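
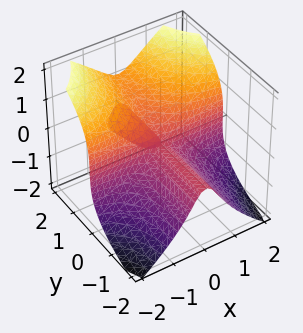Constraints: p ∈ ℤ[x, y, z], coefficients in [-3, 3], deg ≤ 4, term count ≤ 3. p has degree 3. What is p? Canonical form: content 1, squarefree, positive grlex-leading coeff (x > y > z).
3*x^2*y - 2*z^3 + y*z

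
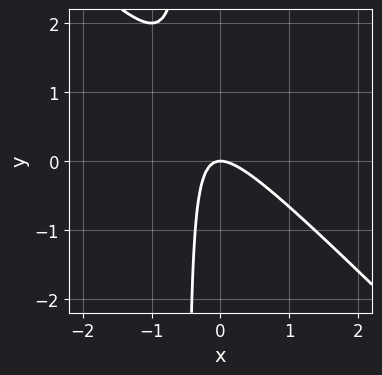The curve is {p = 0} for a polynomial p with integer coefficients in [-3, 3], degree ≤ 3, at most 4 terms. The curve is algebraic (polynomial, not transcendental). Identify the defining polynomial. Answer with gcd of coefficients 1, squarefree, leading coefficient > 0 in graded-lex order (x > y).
2*x^2 + 2*x*y + y

(a) Degree: the shape is more complex than any degree-1 curve, so deg p = 2.
(b) Observable constraints: it meets the y-axis at y = 0 (among the integer gridlines); it meets the x-axis at x = 0 (among the integer gridlines).
(c) The integer polynomial consistent with all of this is the stated p.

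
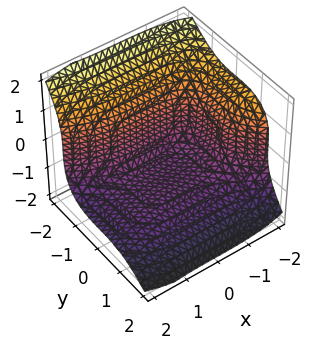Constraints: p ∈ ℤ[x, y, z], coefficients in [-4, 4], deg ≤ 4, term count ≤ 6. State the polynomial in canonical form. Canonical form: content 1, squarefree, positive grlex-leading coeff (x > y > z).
x^3 + 3*y^3 + 3*z^3 + 3

First, degree: the shape is more complex than any degree-2 surface, so deg p = 3.
Next, reading off the gridlines: it meets the y-axis at y = -1 (among the integer gridlines); it crosses the z-axis at the gridline z = -1.
Finally, solving for integer coefficients yields p as stated.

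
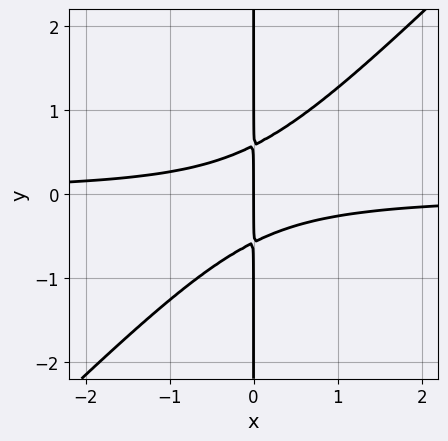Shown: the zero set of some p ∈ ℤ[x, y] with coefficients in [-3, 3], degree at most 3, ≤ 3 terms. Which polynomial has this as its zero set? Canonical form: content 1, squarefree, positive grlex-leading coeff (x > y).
3*x^2*y - 3*x*y^2 + x

The degree is 3 — the shape is more complex than any degree-2 curve.
Observable constraints: it meets the x-axis at x = 0 (among the integer gridlines); every point of the y-axis in the box is on the curve.
These observations pin down the coefficients.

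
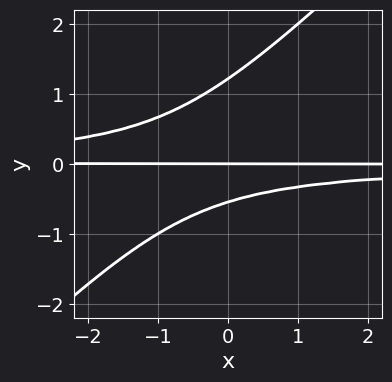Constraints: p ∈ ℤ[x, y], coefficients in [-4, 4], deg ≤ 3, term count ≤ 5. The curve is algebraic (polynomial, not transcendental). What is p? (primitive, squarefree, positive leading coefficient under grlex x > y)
3*x*y^2 - 3*y^3 + 2*y^2 + 2*y

(a) The degree is 3 — a generic line meets the curve in up to 3 points.
(b) Checking where it meets the axes: the visible x-axis segment lies entirely on the curve; it meets the y-axis at y = 0 (among the integer gridlines).
(c) Matching integer coefficients to the picture gives p.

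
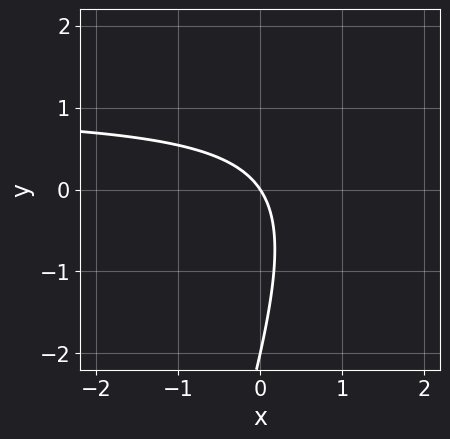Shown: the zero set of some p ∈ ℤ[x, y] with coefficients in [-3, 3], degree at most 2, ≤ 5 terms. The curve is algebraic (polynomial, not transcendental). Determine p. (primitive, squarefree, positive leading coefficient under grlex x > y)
1. deg p = 2. A generic line meets the curve in up to 2 points.
2. Observable constraints: the y-axis gridline crossings are at y ∈ {-2, 0}; it crosses the x-axis at the gridline x = 0.
3. Matching integer coefficients to the picture gives p.

3*x*y - y^2 - 3*x - 2*y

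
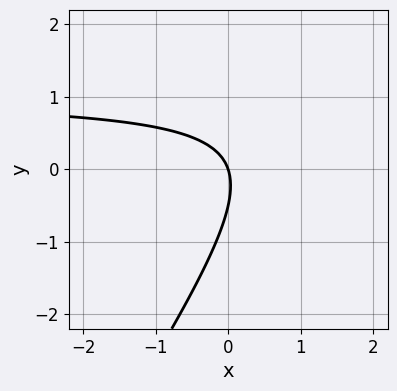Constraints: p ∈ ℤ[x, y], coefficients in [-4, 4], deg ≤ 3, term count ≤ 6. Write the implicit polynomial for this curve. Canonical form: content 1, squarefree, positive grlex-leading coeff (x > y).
(a) deg p = 2. A generic line meets the curve in up to 2 points.
(b) Reading off the gridlines: one y-axis crossing is at y = 0; it meets the x-axis at x = 0 (among the integer gridlines).
(c) Assembling these constraints gives the stated polynomial.

3*x*y - 2*y^2 - 3*x - y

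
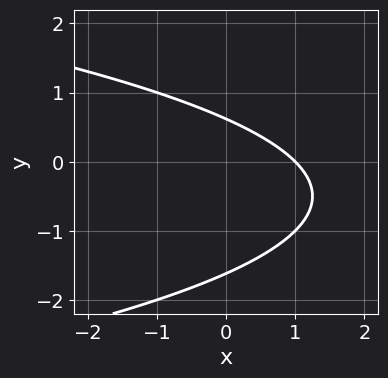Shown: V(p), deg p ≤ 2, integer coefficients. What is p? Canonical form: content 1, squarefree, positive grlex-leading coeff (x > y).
1. Degree: the shape is more complex than any degree-1 curve, so deg p = 2.
2. Reading off the gridlines: it meets the x-axis at x = 1 (among the integer gridlines).
3. Solving for integer coefficients yields p as stated.

y^2 + x + y - 1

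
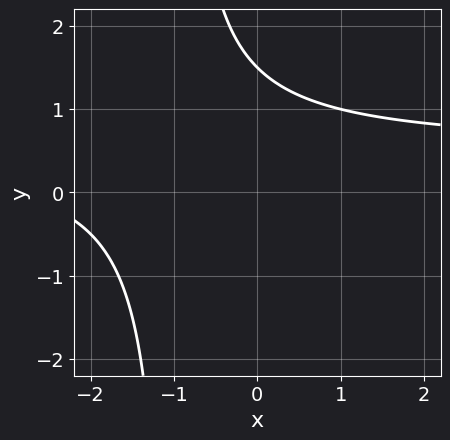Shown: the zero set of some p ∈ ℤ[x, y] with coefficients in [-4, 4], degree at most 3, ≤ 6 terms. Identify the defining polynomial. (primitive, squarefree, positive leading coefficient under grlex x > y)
First, the degree is 2 — a generic line meets the curve in up to 2 points.
Then, checking where it meets the axes: it misses every integer gridline on the x-axis.
Finally, fitting integer coefficients to these (and the overall shape) gives p.

2*x*y - x + 2*y - 3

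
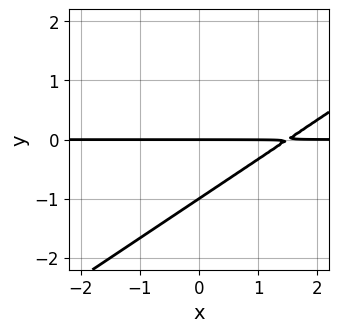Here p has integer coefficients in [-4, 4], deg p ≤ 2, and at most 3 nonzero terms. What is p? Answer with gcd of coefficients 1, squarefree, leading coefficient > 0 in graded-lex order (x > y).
2*x*y - 3*y^2 - 3*y

(a) The degree is 2 — a generic line meets the curve in up to 2 points.
(b) Against the integer gridlines: the visible x-axis segment lies entirely on the curve; the y-axis gridline crossings are at y ∈ {-1, 0}.
(c) Solving for integer coefficients yields p as stated.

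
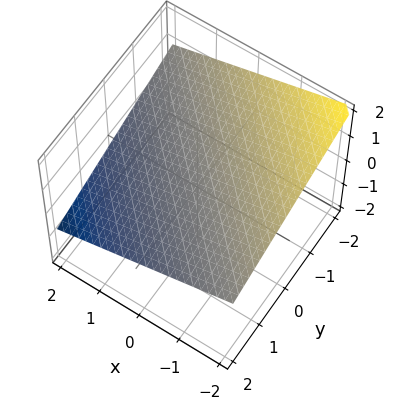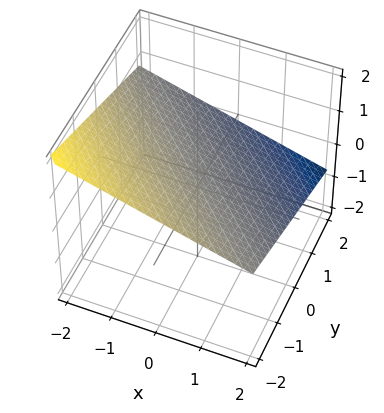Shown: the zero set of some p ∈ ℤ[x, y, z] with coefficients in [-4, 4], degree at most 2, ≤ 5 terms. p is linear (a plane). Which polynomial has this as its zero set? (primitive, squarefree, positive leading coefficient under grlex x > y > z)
x + y + 3*z - 2

(a) Degree: every cross-section is a straight line — this is a plane, so deg p = 1.
(b) From the visible intercepts: one x-axis crossing is at x = 2; it crosses the y-axis at the gridline y = 2.
(c) Solving for integer coefficients yields p as stated.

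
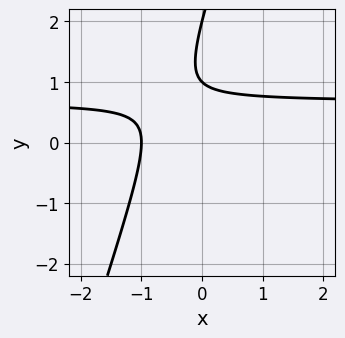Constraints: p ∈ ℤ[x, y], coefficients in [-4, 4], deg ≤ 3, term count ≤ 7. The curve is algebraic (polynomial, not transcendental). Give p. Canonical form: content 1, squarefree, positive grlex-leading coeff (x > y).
3*x*y - y^2 - 2*x + 3*y - 2

deg p = 2. The shape is more complex than any degree-1 curve.
From the visible intercepts: it meets the x-axis at x = -1 (among the integer gridlines); the y-axis gridline crossings are at y ∈ {1, 2}.
Fitting integer coefficients to these (and the overall shape) gives p.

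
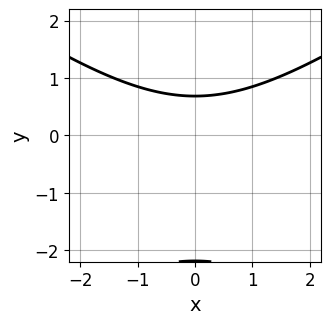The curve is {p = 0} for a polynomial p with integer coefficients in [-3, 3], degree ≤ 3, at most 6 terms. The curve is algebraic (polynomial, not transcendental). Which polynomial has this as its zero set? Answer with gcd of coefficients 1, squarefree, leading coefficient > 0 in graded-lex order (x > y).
x^2 - 2*y^2 - 3*y + 3

1. The degree is 2 — a generic line meets the curve in up to 2 points.
2. Symmetries: it's symmetric under x → −x, forcing even powers of x.
3. From the visible intercepts: the curve avoids every integer x-axis point in the box.
4. The integer polynomial consistent with all of this is the stated p.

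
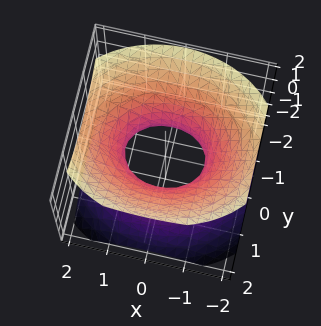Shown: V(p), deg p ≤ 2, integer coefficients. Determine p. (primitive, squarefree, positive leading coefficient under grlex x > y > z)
deg p = 2.
Symmetries: the z ↦ −z reflection is a symmetry, so z appears only in even powers; mirror symmetry y ↦ −y ⇒ only even powers of y; mirror symmetry x ↦ −x ⇒ only even powers of x.
Against the integer gridlines: the x-axis gridline crossings are at x ∈ {-1, 1}; it misses every integer gridline on the z-axis.
Matching integer coefficients to the picture gives p.

2*x^2 + 3*y^2 - 3*z^2 - 2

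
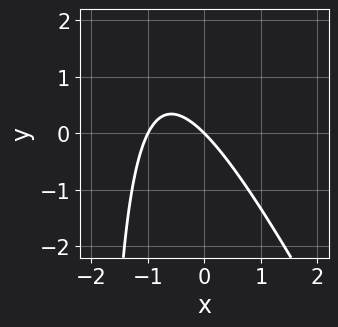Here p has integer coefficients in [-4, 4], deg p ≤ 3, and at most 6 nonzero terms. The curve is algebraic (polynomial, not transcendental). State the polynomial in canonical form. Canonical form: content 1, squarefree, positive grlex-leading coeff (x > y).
2*x^2 + x*y + 2*x + 2*y

First, the degree is 2 — no degree-1 curve has this shape.
Then, reading off the gridlines: among the integer gridlines, it crosses the x-axis at x ∈ {-1, 0}; it meets the y-axis at y = 0 (among the integer gridlines).
Finally, these observations pin down the coefficients.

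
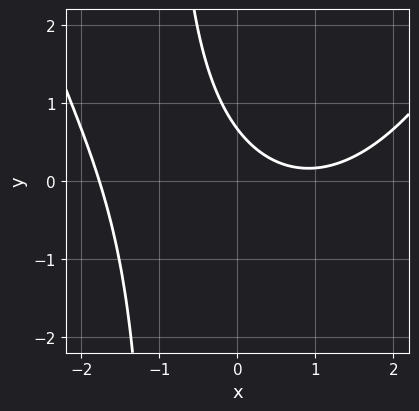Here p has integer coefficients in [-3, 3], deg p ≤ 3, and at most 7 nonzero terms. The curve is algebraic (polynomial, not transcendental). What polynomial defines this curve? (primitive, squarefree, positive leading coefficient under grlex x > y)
Degree: no degree-2 curve has this shape, so deg p = 3.
Matching integer coefficients to the picture gives p.

x^3 - 3*x*y - 2*x - 3*y + 2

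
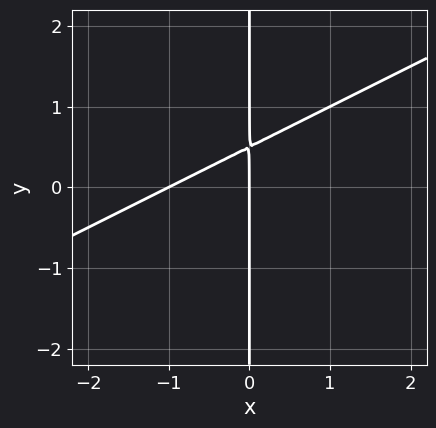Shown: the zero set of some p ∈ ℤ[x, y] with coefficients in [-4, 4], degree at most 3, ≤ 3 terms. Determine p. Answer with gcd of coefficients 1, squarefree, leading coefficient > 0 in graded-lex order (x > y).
First, the degree is 2 — no degree-1 curve has this shape.
Next, checking where it meets the axes: the x-axis gridline crossings are at x ∈ {-1, 0}; every point of the y-axis in the box is on the curve.
Finally, together with the visible shape, these determine p as stated.

x^2 - 2*x*y + x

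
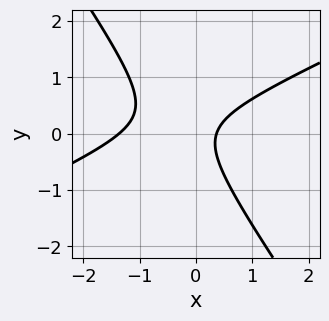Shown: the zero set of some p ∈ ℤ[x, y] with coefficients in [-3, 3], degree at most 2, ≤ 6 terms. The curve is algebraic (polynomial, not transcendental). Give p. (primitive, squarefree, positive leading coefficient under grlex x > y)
2*x^2 - 3*x*y - 3*y^2 + 2*x - 1

The degree is 2 — the shape is more complex than any degree-1 curve.
Checking where it meets the axes: it misses every integer gridline on the y-axis.
The integer polynomial consistent with all of this is the stated p.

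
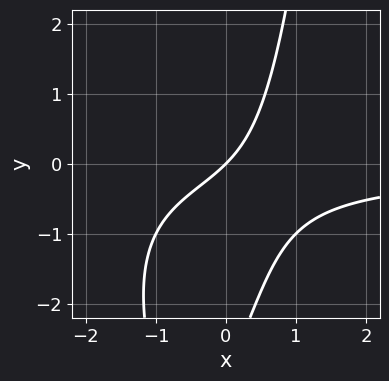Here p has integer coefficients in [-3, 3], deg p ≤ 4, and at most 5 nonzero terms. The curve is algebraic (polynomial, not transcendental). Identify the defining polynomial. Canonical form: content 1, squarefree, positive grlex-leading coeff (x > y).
First, deg p = 3. The shape is more complex than any degree-2 curve.
Then, reading off the gridlines: one y-axis crossing is at y = 0; it crosses the x-axis at the gridline x = 0.
Finally, putting this together gives p.

2*x^2*y + 3*x*y - y^2 + 3*x - 3*y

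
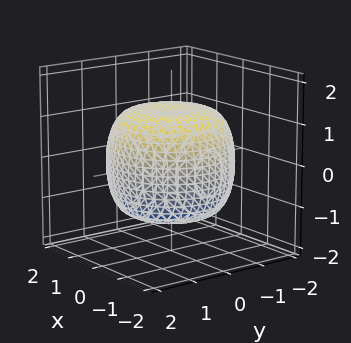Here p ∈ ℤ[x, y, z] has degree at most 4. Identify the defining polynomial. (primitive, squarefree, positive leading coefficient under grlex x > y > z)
(a) Degree: the shape is more complex than any degree-3 surface, so deg p = 4.
(b) Symmetries: rotational symmetry about the z-axis ⇒ p depends on x, y only through x² + y².
(c) From the axis intercepts and sections: a circular section at z = -1 has radius between 1 and 2.
(d) Matching integer coefficients to the picture gives p.

x^4 + 2*x^2*y^2 + y^4 - x^2 - y^2 + 2*z^2 - 3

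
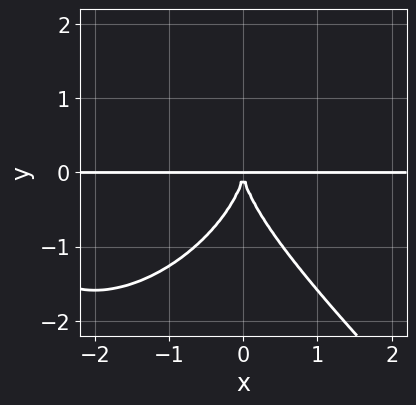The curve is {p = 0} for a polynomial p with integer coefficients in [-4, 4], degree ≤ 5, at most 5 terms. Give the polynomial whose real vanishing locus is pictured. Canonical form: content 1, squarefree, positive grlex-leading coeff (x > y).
x^3*y + y^4 + 3*x^2*y

deg p = 4. No degree-3 curve has this shape.
Against the integer gridlines: the visible x-axis segment lies entirely on the curve.
Assembling these constraints gives the stated polynomial.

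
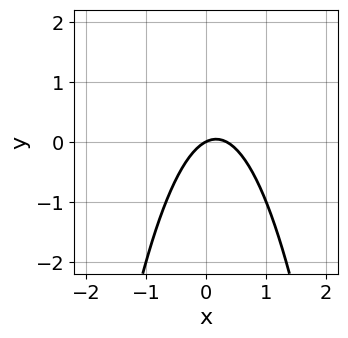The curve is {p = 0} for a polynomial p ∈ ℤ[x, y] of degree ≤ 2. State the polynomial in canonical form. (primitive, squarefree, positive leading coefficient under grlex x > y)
1. deg p = 2.
2. Against the integer gridlines: one x-axis crossing is at x = 0; it crosses the y-axis at the gridline y = 0.
3. Solving for integer coefficients yields p as stated.

3*x^2 - x + 2*y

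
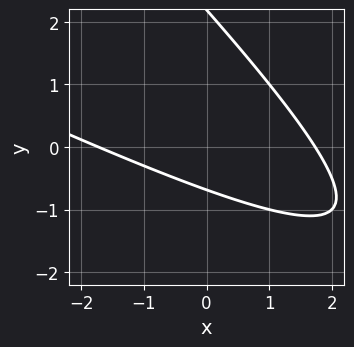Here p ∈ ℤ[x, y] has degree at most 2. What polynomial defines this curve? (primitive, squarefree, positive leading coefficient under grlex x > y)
deg p = 2. The shape is more complex than any degree-1 curve.
Solving for integer coefficients yields p as stated.

x^2 + 3*x*y + 2*y^2 - 3*y - 3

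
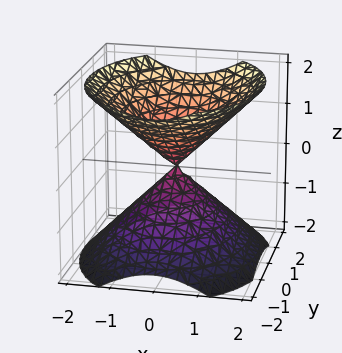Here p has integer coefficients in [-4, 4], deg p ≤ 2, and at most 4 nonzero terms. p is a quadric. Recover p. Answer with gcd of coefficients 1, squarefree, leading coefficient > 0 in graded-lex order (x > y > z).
3*x^2 + 2*y^2 - 3*z^2

First, I count 2 distinct pieces.
Next, degree: two nappes meeting at a single point; a quadric, so deg p = 2.
Then, symmetries: the z ↦ −z reflection is a symmetry, so z appears only in even powers; mirror symmetry y ↦ −y ⇒ only even powers of y; the x ↦ −x reflection is a symmetry, so x appears only in even powers.
Then, checking where it meets the axes: one y-axis crossing is at y = 0; one z-axis crossing is at z = 0.
Finally, the integer polynomial consistent with all of this is the stated p.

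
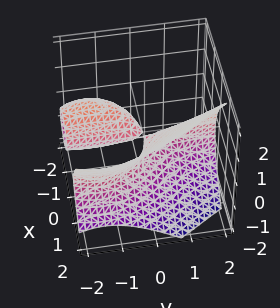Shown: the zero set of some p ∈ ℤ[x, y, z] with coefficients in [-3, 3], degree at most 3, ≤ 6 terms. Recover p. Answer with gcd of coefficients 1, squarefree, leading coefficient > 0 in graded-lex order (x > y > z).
x^3 + x*y^2 + 3*x*y - 3*z^2

1. The picture has 2 separate pieces. They look like related sheets of one shape, so recover p as a whole.
2. Degree: no degree-2 surface has this shape, so deg p = 3.
3. From the visible intercepts: the visible y-axis segment lies entirely on the surface; it crosses the z-axis at the gridline z = 0; it meets the x-axis at x = 0 (among the integer gridlines).
4. Together with the visible shape, these determine p as stated.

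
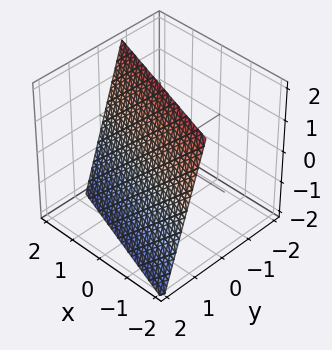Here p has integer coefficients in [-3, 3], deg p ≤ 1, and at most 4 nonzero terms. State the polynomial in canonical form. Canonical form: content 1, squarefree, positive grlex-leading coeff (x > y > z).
1. deg p = 1. The surface is flat (a plane).
2. From the axis intercepts and sections: it crosses the z-axis at the gridline z = 2; it meets the x-axis at x = 2 (among the integer gridlines).
3. Matching integer coefficients to the picture gives p.

x + 3*y + z - 2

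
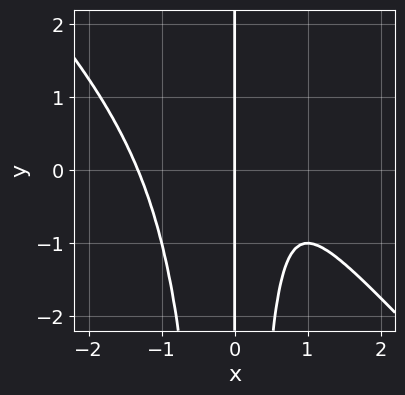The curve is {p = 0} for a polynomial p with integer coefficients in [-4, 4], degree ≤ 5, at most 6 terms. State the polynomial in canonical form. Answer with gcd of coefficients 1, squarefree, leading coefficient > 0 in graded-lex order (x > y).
x^4 + x^3*y - x^2 + x

1. The degree is 4 — the shape is more complex than any degree-3 curve.
2. Against the integer gridlines: the visible y-axis segment lies entirely on the curve; it meets the x-axis at x = 0 (among the integer gridlines).
3. Together with the visible shape, these determine p as stated.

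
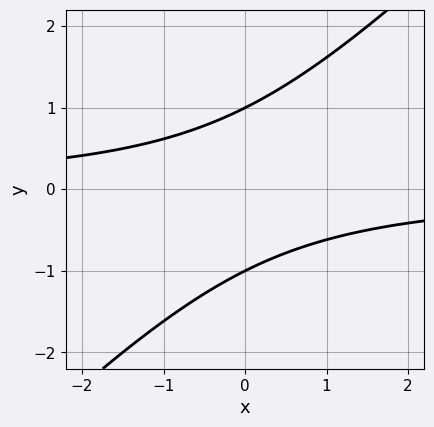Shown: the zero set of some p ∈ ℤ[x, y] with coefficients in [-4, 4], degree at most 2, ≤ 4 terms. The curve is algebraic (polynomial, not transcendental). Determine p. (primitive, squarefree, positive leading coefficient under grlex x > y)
Degree: the shape is more complex than any degree-1 curve, so deg p = 2.
From the visible intercepts: the curve avoids every integer x-axis point in the box; among the integer gridlines, it crosses the y-axis at y ∈ {-1, 1}.
The integer polynomial consistent with all of this is the stated p.

x*y - y^2 + 1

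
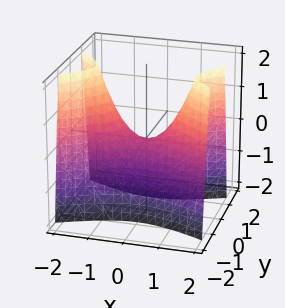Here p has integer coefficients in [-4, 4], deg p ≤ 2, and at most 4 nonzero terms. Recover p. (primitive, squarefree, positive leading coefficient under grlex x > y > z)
First, deg p = 2. A hyperbolic paraboloid; a quadric.
Next, symmetries: it's symmetric under x → −x, forcing even powers of x; the y ↦ −y reflection is a symmetry, so y appears only in even powers.
Next, from the visible intercepts: it crosses the x-axis at the gridline x = 0; it meets the z-axis at z = 0 (among the integer gridlines); it meets the y-axis at y = 0 (among the integer gridlines).
Finally, assembling these constraints gives the stated polynomial.

x^2 - 3*y^2 - z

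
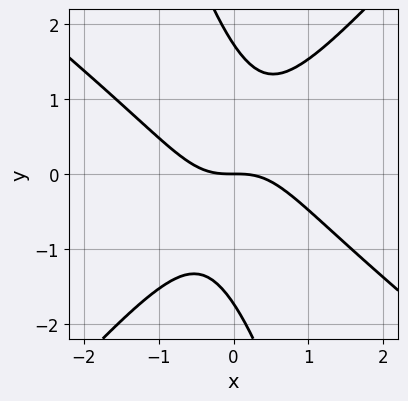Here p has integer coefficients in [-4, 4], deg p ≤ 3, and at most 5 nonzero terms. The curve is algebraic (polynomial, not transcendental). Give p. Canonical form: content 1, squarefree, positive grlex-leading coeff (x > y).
3*x^3 + 2*x^2*y - 3*x*y^2 - y^3 + 3*y

First, deg p = 3. The shape is more complex than any degree-2 curve.
Then, reading off the gridlines: one x-axis crossing is at x = 0; it meets the y-axis at y = 0 (among the integer gridlines).
Finally, these observations pin down the coefficients.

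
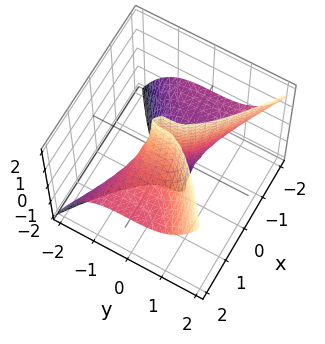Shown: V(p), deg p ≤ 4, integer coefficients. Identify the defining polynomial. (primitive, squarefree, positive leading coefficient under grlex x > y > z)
deg p = 3.
From the visible intercepts: it meets the x-axis at x = 0 (among the integer gridlines); the visible z-axis segment lies entirely on the surface.
Matching integer coefficients to the picture gives p.

3*x^2*z - 3*y^3 - 2*x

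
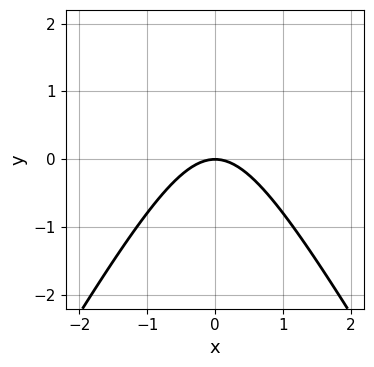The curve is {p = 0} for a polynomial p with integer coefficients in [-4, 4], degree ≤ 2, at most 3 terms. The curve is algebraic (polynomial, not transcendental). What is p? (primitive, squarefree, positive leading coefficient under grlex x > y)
First, deg p = 2.
Then, symmetries: mirror symmetry x ↦ −x ⇒ only even powers of x.
Then, checking where it meets the axes: it meets the x-axis at x = 0 (among the integer gridlines); one y-axis crossing is at y = 0.
Finally, fitting integer coefficients to these (and the overall shape) gives p.

3*x^2 - y^2 + 3*y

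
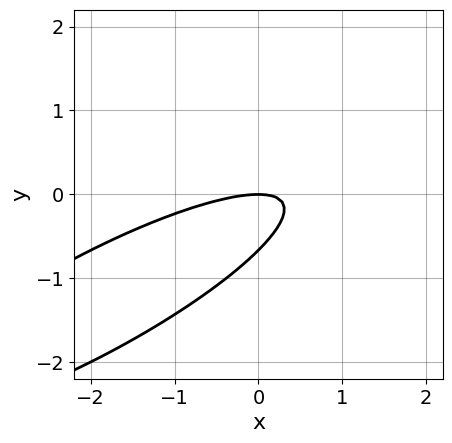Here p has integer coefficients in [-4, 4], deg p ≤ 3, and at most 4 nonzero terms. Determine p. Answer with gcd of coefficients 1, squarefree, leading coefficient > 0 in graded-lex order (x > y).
1. deg p = 2. The shape is more complex than any degree-1 curve.
2. Against the integer gridlines: it crosses the y-axis at the gridline y = 0; it meets the x-axis at x = 0 (among the integer gridlines).
3. Matching integer coefficients to the picture gives p.

x^2 - 3*x*y + 3*y^2 + 2*y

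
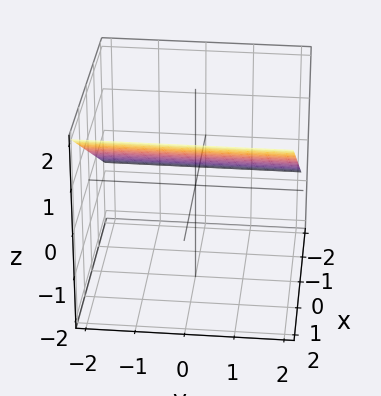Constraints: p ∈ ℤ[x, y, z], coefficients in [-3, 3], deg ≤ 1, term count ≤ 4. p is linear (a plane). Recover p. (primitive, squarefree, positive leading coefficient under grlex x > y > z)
(a) The degree is 1 — the surface is flat (a plane).
(b) From the axis intercepts and sections: it crosses the x-axis at the gridline x = -1; the surface avoids every integer y-axis point in the box.
(c) Together with the visible shape, these determine p as stated.

2*x - 3*z + 2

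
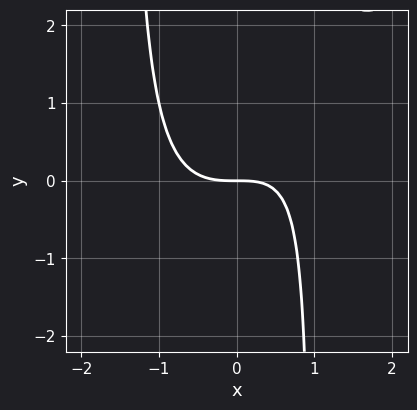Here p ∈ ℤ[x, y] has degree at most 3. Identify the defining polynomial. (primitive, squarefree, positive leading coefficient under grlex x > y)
2*x^3 - 2*x^2*y - x*y + 3*y

First, degree: a generic line meets the curve in up to 3 points, so deg p = 3.
Next, from the axis intercepts and sections: one x-axis crossing is at x = 0; it meets the y-axis at y = 0 (among the integer gridlines).
Finally, assembling these constraints gives the stated polynomial.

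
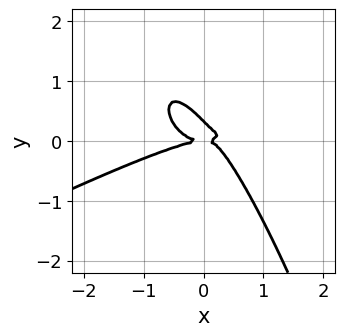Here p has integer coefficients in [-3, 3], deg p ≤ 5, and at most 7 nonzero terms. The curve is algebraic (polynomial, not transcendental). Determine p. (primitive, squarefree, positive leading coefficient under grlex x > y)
deg p = 4.
Against the integer gridlines: it crosses the x-axis at the gridline x = 0; it crosses the y-axis at the gridline y = 0.
Fitting integer coefficients to these (and the overall shape) gives p.

x^4 - 2*x^3*y + 3*x*y^2 + 3*y^3 - y^2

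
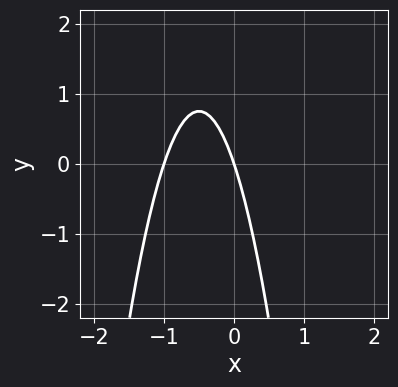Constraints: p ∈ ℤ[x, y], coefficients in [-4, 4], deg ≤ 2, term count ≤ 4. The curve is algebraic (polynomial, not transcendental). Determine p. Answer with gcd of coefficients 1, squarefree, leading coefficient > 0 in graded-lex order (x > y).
3*x^2 + 3*x + y

First, deg p = 2. The shape is more complex than any degree-1 curve.
Then, against the integer gridlines: among the integer gridlines, it crosses the x-axis at x ∈ {-1, 0}; it crosses the y-axis at the gridline y = 0.
Finally, together with the visible shape, these determine p as stated.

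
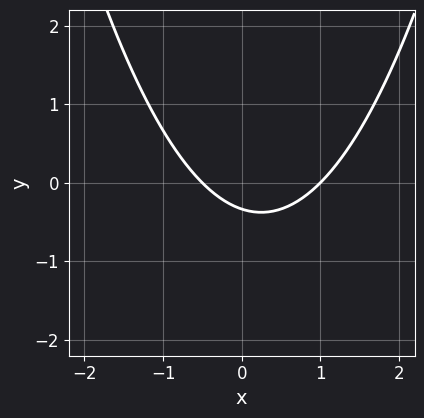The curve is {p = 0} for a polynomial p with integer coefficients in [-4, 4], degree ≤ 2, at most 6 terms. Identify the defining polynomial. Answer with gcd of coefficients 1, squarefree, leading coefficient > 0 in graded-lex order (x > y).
2*x^2 - x - 3*y - 1

deg p = 2. A generic line meets the curve in up to 2 points.
Checking where it meets the axes: it meets the x-axis at x = 1 (among the integer gridlines).
Fitting integer coefficients to these (and the overall shape) gives p.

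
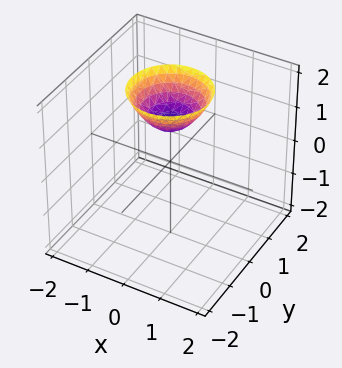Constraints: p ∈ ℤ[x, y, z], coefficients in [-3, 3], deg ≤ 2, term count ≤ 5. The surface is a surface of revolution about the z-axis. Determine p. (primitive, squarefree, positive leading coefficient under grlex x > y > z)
x^2 + y^2 - z + 1

First, deg p = 2. A generic line meets the surface in up to 2 points.
Next, by symmetry, the z-axis is an axis of rotation, so x and y enter only as x² + y².
Next, against the integer gridlines: the surface avoids every integer x-axis point in the box; it crosses the z-axis at the gridline z = 1.
Finally, putting this together gives p.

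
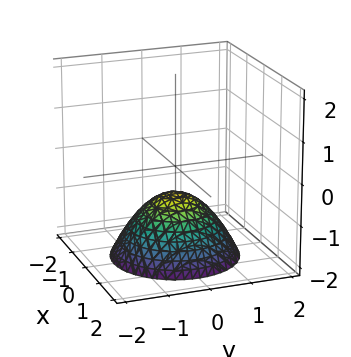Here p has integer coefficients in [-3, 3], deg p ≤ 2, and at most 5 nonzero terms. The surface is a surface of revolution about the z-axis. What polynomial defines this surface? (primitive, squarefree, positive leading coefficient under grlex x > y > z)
2*x^2 + 2*y^2 + 3*z + 2

(a) Degree: no degree-1 surface has this shape, so deg p = 2.
(b) By symmetry, the surface is invariant under rotation about z: p = q(x² + y², z).
(c) Reading off the gridlines: the surface avoids every integer y-axis point in the box; a circular section at z = -1 has radius between 0 and 1; no x-intercept at any integer in the box.
(d) Solving for integer coefficients yields p as stated.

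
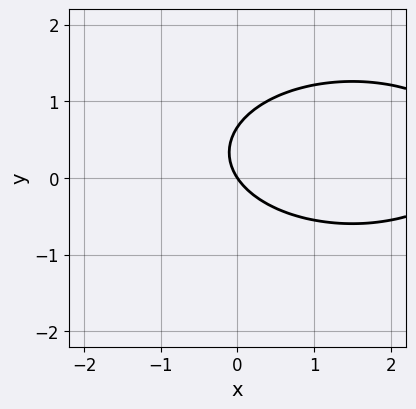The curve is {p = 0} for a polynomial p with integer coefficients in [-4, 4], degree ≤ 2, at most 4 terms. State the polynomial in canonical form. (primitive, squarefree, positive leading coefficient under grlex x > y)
x^2 + 3*y^2 - 3*x - 2*y

Degree: no degree-1 curve has this shape, so deg p = 2.
Checking where it meets the axes: it crosses the x-axis at the gridline x = 0; it meets the y-axis at y = 0 (among the integer gridlines).
Matching integer coefficients to the picture gives p.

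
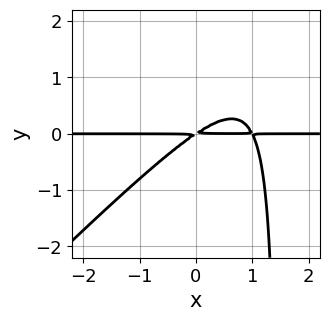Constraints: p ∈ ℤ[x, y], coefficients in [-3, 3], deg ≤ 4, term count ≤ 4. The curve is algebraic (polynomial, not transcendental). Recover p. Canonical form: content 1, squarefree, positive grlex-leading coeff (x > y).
2*x^2*y - 2*x*y^2 - 2*x*y + 3*y^2

(a) Degree: a generic line meets the curve in up to 3 points, so deg p = 3.
(b) From the axis intercepts and sections: every point of the x-axis in the box is on the curve.
(c) Matching integer coefficients to the picture gives p.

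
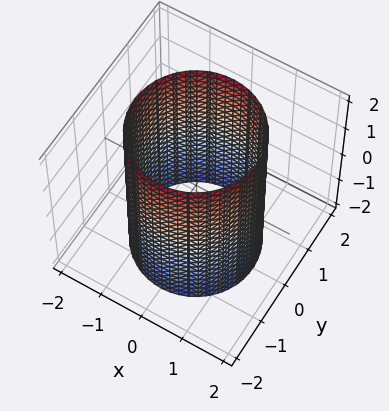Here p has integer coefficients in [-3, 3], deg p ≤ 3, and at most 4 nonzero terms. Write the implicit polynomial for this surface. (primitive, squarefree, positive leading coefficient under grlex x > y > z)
x^2 + y^2 - 2

1. deg p = 2. Constant cross-section along one axis; a quadric.
2. Symmetries: mirror symmetry z ↦ −z ⇒ only even powers of z; every cross-section ⟂ z is a circle, so x, y appear only via x² + y².
3. Against the integer gridlines: a circular section at z = 1 has radius between 1 and 2; no z-intercept at any integer in the box.
4. Fitting integer coefficients to these (and the overall shape) gives p.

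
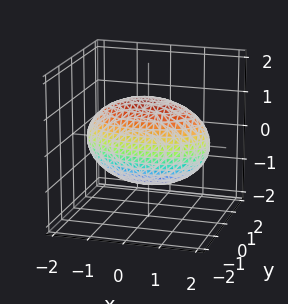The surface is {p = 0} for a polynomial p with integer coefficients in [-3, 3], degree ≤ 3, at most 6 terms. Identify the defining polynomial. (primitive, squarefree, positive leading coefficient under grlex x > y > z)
1. deg p = 2. A closed, bounded, convex surface; a quadric.
2. Symmetries: it's symmetric under x → −x, forcing even powers of x; it's symmetric under z → −z, forcing even powers of z; mirror symmetry y ↦ −y ⇒ only even powers of y.
3. Reading off the gridlines: among the integer gridlines, it crosses the y-axis at y ∈ {-1, 1}.
4. Solving for integer coefficients yields p as stated.

x^2 + 3*y^2 + 2*z^2 - 3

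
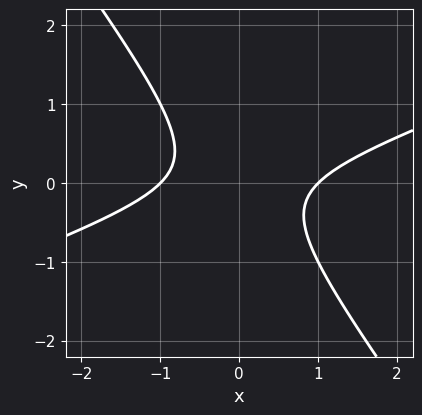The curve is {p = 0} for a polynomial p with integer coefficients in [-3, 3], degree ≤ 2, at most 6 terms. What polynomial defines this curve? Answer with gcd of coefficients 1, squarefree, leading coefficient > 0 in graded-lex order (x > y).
1. Degree: the shape is more complex than any degree-1 curve, so deg p = 2.
2. From the axis intercepts and sections: the x-axis gridline crossings are at x ∈ {-1, 1}; the curve avoids every integer y-axis point in the box.
3. Together with the visible shape, these determine p as stated.

x^2 - 2*x*y - 2*y^2 - 1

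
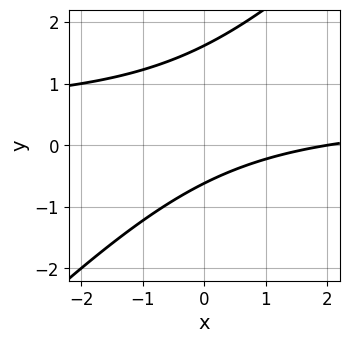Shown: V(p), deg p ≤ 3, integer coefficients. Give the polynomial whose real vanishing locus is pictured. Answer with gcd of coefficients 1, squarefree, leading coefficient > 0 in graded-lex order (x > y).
2*x*y - 2*y^2 - x + 2*y + 2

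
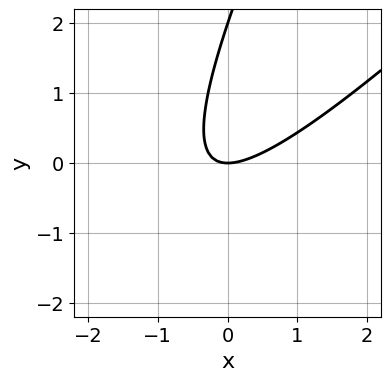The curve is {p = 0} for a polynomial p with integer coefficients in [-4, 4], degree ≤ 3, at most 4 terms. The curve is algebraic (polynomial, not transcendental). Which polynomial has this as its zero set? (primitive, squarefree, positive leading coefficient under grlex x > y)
Degree: the shape is more complex than any degree-1 curve, so deg p = 2.
Reading off the gridlines: it crosses the x-axis at the gridline x = 0; among the integer gridlines, it crosses the y-axis at y ∈ {0, 2}.
Putting this together gives p.

2*x^2 - 3*x*y + y^2 - 2*y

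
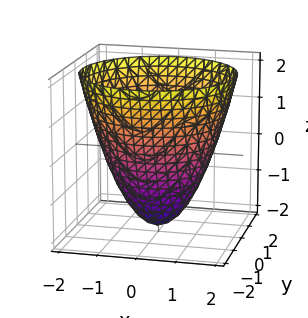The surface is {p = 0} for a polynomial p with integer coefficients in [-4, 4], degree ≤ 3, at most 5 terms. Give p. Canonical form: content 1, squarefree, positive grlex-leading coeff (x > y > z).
First, the degree is 2 — a generic line meets the surface in up to 2 points.
Then, symmetries: rotational symmetry about the z-axis ⇒ p depends on x, y only through x² + y².
Then, checking where it meets the axes: it meets the z-axis at z = -2 (among the integer gridlines); a circular section at z = 1 has radius between 1 and 2.
Finally, fitting integer coefficients to these (and the overall shape) gives p.

x^2 + y^2 - z - 2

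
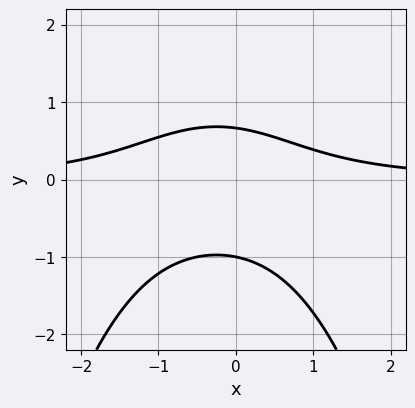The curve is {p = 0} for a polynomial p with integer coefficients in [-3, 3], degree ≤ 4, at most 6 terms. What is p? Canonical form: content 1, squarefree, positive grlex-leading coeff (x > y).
First, deg p = 3.
Then, checking where it meets the axes: one y-axis crossing is at y = -1; the curve avoids every integer x-axis point in the box.
Finally, the integer polynomial consistent with all of this is the stated p.

2*x^2*y + x*y + 3*y^2 + y - 2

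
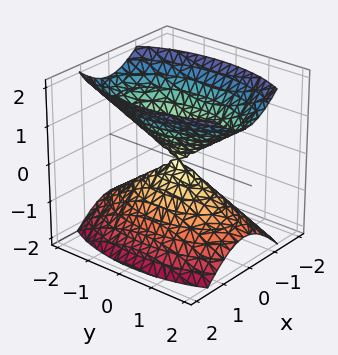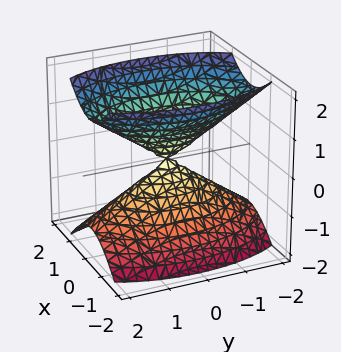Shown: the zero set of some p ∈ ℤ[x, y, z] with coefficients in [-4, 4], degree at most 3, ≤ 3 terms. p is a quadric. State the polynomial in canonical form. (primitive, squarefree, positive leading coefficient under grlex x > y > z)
3*x^2 + y^2 - 2*z^2

I count 2 distinct pieces. They look like related sheets of one shape, so recover p as a whole.
deg p = 2. Two nappes meeting at a single point; a quadric.
Symmetries: mirror symmetry z ↦ −z ⇒ only even powers of z; the x ↦ −x reflection is a symmetry, so x appears only in even powers; it's symmetric under y → −y, forcing even powers of y.
Reading off the gridlines: it crosses the x-axis at the gridline x = 0; one z-axis crossing is at z = 0; it crosses the y-axis at the gridline y = 0.
Matching integer coefficients to the picture gives p.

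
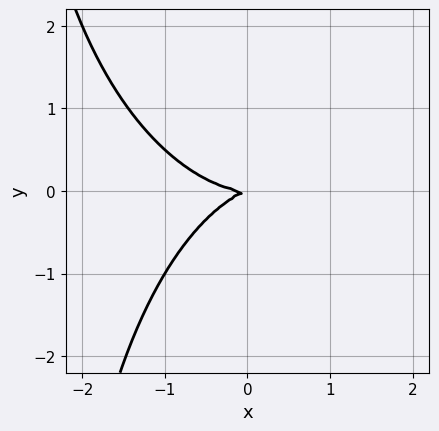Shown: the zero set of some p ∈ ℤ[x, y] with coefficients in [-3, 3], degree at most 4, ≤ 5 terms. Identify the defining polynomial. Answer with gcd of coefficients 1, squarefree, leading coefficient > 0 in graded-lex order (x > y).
1. The degree is 3 — a generic line meets the curve in up to 3 points.
2. From the axis intercepts and sections: one y-axis crossing is at y = 0; it meets the x-axis at x = 0 (among the integer gridlines).
3. Matching integer coefficients to the picture gives p.

x^3 + x*y^2 - x*y + 3*y^2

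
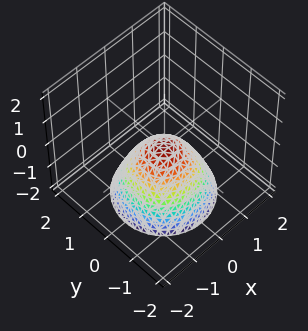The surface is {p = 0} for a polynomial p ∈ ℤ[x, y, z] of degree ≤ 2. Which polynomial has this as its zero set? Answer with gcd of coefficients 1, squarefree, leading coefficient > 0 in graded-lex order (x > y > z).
x^2 + y^2 + z

1. deg p = 2. A paraboloid; a quadric.
2. Symmetries: rotational symmetry about the z-axis ⇒ p depends on x, y only through x² + y².
3. Against the integer gridlines: one y-axis crossing is at y = 0; a circular section at z = -1 has radius exactly 1; it meets the x-axis at x = 0 (among the integer gridlines); it crosses the z-axis at the gridline z = 0.
4. Together with the visible shape, these determine p as stated.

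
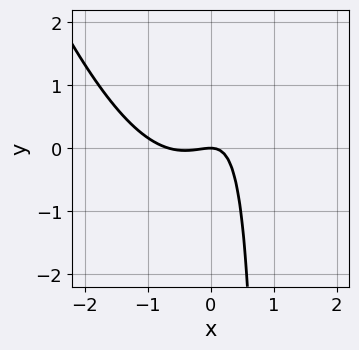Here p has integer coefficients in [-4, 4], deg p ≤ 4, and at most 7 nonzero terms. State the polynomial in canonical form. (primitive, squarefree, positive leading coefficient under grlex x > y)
3*x^3 + x^2*y + 2*x^2 - 3*x*y + 2*y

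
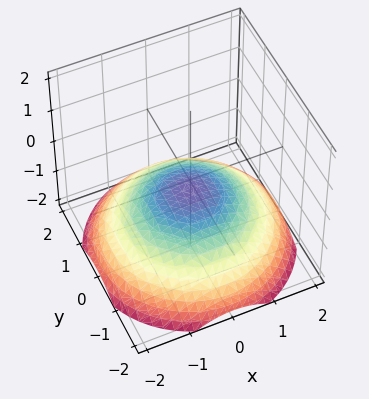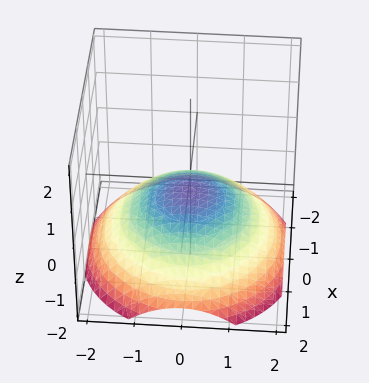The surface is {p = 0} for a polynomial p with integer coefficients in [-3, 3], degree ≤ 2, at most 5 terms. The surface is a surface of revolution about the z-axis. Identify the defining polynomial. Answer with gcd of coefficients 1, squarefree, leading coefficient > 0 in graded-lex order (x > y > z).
(a) Degree: a generic line meets the surface in up to 2 points, so deg p = 2.
(b) Symmetries: rotational symmetry about the z-axis ⇒ p depends on x, y only through x² + y².
(c) From the axis intercepts and sections: a circular section at z = -1 has radius between 1 and 2; no y-intercept at any integer in the box; the surface avoids every integer x-axis point in the box.
(d) Fitting integer coefficients to these (and the overall shape) gives p.

x^2 + y^2 + 3*z + 1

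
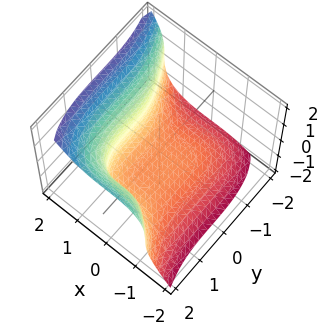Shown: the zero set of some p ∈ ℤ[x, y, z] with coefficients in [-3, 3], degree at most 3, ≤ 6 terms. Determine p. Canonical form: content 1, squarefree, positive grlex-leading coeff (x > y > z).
3*x^3 + y^3 - 2*z^3 - 3

(a) deg p = 3.
(b) Checking where it meets the axes: it meets the x-axis at x = 1 (among the integer gridlines).
(c) Matching integer coefficients to the picture gives p.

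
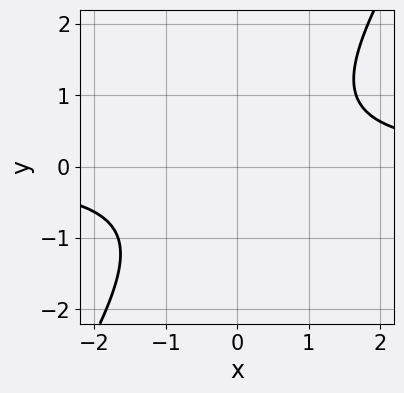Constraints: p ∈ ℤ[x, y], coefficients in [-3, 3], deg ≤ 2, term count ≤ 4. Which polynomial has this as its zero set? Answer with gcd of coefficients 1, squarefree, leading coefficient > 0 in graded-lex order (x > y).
3*x*y - 2*y^2 - 3

(a) The degree is 2 — the shape is more complex than any degree-1 curve.
(b) Reading off the gridlines: it misses every integer gridline on the y-axis; it misses every integer gridline on the x-axis.
(c) Solving for integer coefficients yields p as stated.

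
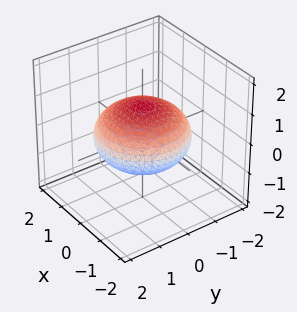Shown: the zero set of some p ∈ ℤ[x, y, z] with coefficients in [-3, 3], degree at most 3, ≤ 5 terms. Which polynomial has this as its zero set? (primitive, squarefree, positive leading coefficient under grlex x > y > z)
x^2 + y^2 + 2*z^2 - 2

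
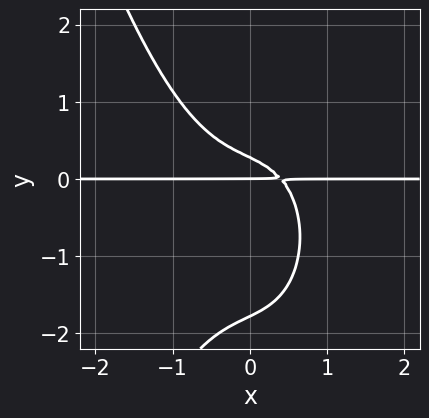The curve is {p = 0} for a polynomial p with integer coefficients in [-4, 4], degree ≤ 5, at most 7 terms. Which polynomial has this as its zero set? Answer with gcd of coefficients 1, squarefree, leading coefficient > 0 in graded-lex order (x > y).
3*x^3*y + 2*y^3 + 2*x*y + 3*y^2 - y

(a) deg p = 4. The shape is more complex than any degree-3 curve.
(b) Checking where it meets the axes: the visible x-axis segment lies entirely on the curve; one y-axis crossing is at y = 0.
(c) These observations pin down the coefficients.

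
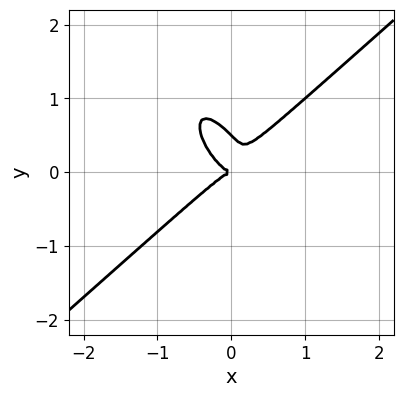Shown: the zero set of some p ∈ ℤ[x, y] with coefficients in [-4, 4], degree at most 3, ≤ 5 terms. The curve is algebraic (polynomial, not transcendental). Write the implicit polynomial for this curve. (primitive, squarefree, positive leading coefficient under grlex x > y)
The degree is 3 — the shape is more complex than any degree-2 curve.
Observable constraints: one y-axis crossing is at y = 0; one x-axis crossing is at x = 0.
Assembling these constraints gives the stated polynomial.

3*x^3 - 2*x*y^2 - 2*y^3 + y^2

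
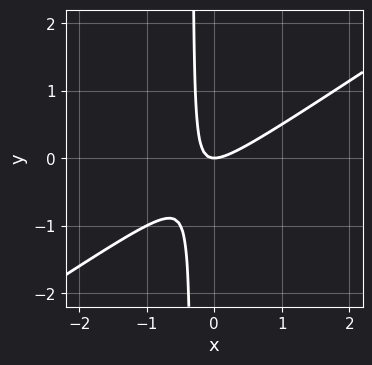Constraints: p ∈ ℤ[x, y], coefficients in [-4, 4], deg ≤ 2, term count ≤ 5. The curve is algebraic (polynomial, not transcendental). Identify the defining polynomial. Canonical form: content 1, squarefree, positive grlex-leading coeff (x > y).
1. Degree: a generic line meets the curve in up to 2 points, so deg p = 2.
2. Reading off the gridlines: it crosses the y-axis at the gridline y = 0; one x-axis crossing is at x = 0.
3. Together with the visible shape, these determine p as stated.

2*x^2 - 3*x*y - y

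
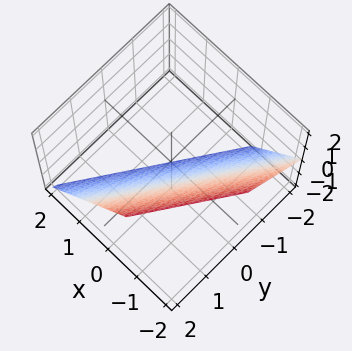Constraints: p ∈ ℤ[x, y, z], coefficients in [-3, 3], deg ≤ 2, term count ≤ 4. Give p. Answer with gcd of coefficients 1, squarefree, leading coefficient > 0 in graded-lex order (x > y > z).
3*x - 2*y + 2*z + 2

1. Degree: every cross-section is a straight line — this is a plane, so deg p = 1.
2. From the axis intercepts and sections: it meets the y-axis at y = 1 (among the integer gridlines); one z-axis crossing is at z = -1.
3. Solving for integer coefficients yields p as stated.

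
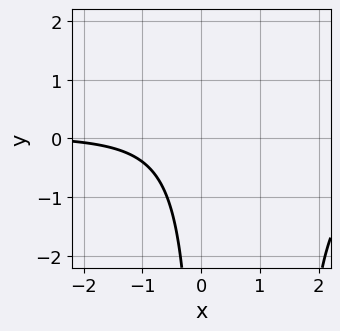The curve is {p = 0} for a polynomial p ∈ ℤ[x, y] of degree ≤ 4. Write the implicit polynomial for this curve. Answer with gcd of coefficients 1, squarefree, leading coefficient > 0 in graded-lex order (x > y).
2*x^2*y - 3*x*y + x + 3

First, deg p = 3. The shape is more complex than any degree-2 curve.
Next, from the visible intercepts: it misses every integer gridline on the x-axis; the curve avoids every integer y-axis point in the box.
Finally, these observations pin down the coefficients.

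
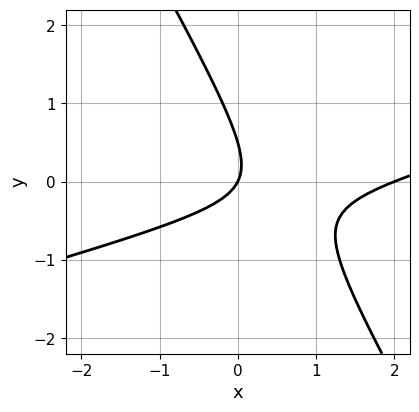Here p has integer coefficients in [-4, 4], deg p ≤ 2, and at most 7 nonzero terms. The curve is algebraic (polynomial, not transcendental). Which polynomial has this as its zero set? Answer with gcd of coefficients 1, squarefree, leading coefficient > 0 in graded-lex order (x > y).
x^2 - 3*x*y - 2*y^2 - 2*x + y

1. Degree: the shape is more complex than any degree-1 curve, so deg p = 2.
2. From the visible intercepts: it meets the y-axis at y = 0 (among the integer gridlines); the x-axis gridline crossings are at x ∈ {0, 2}.
3. Assembling these constraints gives the stated polynomial.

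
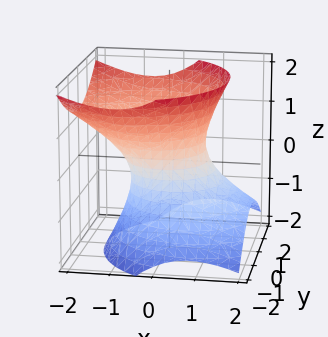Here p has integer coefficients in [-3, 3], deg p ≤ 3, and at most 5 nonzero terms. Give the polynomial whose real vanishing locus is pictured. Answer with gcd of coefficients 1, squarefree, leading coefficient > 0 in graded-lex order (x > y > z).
(a) deg p = 2. A generic line meets the surface in up to 2 points.
(b) Observable constraints: among the integer gridlines, it crosses the x-axis at x ∈ {-1, 1}; among the integer gridlines, it crosses the y-axis at y ∈ {-1, 1}; the surface avoids every integer z-axis point in the box.
(c) The integer polynomial consistent with all of this is the stated p.

x^2 + x*z + y^2 - z^2 - 1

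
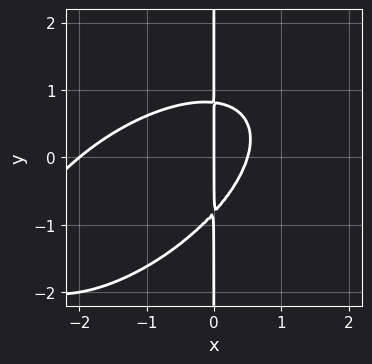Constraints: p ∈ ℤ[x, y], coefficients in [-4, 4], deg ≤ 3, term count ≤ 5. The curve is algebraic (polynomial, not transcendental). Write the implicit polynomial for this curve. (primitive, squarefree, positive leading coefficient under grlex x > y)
First, deg p = 3.
Next, observable constraints: among the integer gridlines, it crosses the x-axis at x ∈ {-2, 0}; the visible y-axis segment lies entirely on the curve.
Finally, putting this together gives p.

2*x^3 - 3*x^2*y + 3*x*y^2 + 3*x^2 - 2*x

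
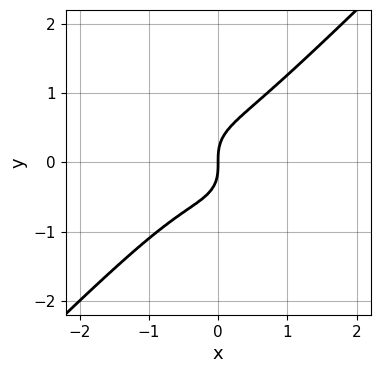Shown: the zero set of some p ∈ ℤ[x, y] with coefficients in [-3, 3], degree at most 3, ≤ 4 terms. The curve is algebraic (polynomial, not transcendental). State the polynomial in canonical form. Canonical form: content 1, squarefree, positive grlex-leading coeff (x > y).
3*x^3 - 3*y^3 + x^2 + 2*x

First, deg p = 3.
Then, observable constraints: it meets the y-axis at y = 0 (among the integer gridlines); one x-axis crossing is at x = 0.
Finally, solving for integer coefficients yields p as stated.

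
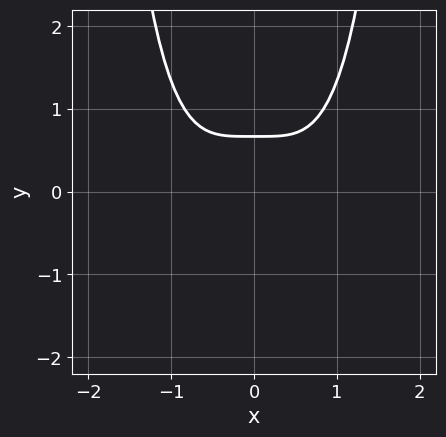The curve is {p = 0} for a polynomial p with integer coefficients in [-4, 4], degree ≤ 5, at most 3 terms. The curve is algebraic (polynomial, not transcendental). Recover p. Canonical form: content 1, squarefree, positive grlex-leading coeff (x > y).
The degree is 4 — a generic line meets the curve in up to 4 points.
Symmetries: mirror symmetry x ↦ −x ⇒ only even powers of x.
Observable constraints: it misses every integer gridline on the x-axis.
Assembling these constraints gives the stated polynomial.

2*x^4 - 3*y + 2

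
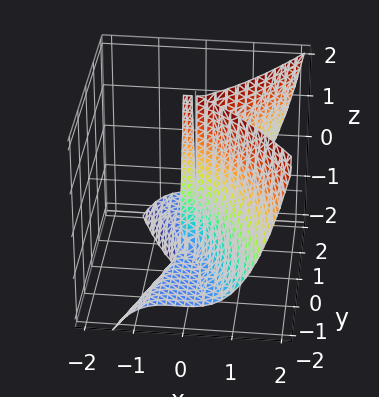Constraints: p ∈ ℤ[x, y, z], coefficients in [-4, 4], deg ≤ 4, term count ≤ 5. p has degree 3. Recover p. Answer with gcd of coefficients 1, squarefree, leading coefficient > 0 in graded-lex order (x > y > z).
1. The degree is 3 — no degree-2 surface has this shape.
2. Checking where it meets the axes: it crosses the y-axis at the gridline y = 0; every point of the z-axis in the box is on the surface; it crosses the x-axis at the gridline x = 0.
3. Solving for integer coefficients yields p as stated.

3*x^3 - 2*y^2*z + x^2 - 3*y^2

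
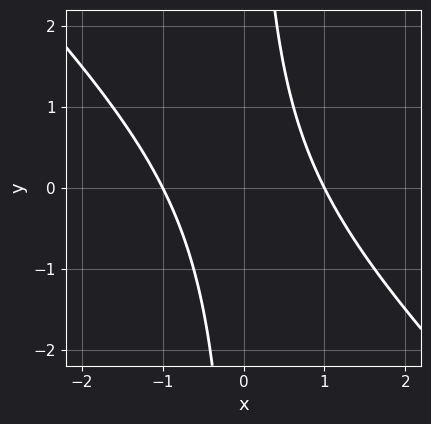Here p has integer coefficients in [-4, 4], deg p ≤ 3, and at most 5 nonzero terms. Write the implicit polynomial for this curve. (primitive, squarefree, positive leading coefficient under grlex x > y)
(a) Degree: a generic line meets the curve in up to 2 points, so deg p = 2.
(b) Reading off the gridlines: among the integer gridlines, it crosses the x-axis at x ∈ {-1, 1}; the curve avoids every integer y-axis point in the box.
(c) Assembling these constraints gives the stated polynomial.

x^2 + x*y - 1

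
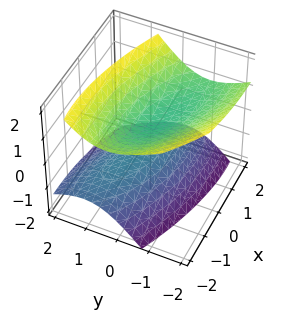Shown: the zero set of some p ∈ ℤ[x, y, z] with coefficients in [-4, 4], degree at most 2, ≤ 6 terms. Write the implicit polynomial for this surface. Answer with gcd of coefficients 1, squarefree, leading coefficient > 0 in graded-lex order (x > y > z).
x^2 + 2*x*y + 3*y^2 + 2*y*z - 3*z^2 + 1

(a) The picture has 2 separate pieces.
(b) The degree is 2 — a generic line meets the surface in up to 2 points.
(c) Checking where it meets the axes: the surface avoids every integer y-axis point in the box; no x-intercept at any integer in the box.
(d) Together with the visible shape, these determine p as stated.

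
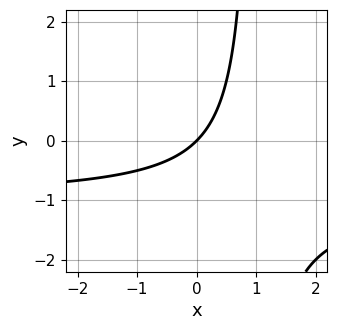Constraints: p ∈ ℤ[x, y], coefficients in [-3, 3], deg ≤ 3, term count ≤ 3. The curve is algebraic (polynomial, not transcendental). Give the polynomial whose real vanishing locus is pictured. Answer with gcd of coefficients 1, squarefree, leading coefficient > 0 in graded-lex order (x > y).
x*y + x - y

(a) deg p = 2. A generic line meets the curve in up to 2 points.
(b) Checking where it meets the axes: one x-axis crossing is at x = 0; it meets the y-axis at y = 0 (among the integer gridlines).
(c) Together with the visible shape, these determine p as stated.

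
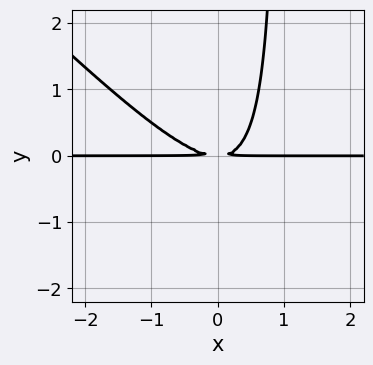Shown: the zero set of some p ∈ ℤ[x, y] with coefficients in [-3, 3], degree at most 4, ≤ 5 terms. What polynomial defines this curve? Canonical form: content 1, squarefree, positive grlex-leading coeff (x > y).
The degree is 3 — no degree-2 curve has this shape.
Observable constraints: every point of the x-axis in the box is on the curve.
Fitting integer coefficients to these (and the overall shape) gives p.

x^2*y + x*y^2 - y^2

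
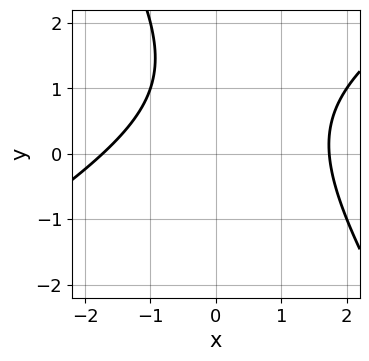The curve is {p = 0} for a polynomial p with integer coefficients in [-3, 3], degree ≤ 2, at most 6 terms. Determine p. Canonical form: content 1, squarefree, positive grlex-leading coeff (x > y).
x^2 - x*y - y^2 + 2*y - 3

The degree is 2 — no degree-1 curve has this shape.
Checking where it meets the axes: no y-intercept at any integer in the box.
Together with the visible shape, these determine p as stated.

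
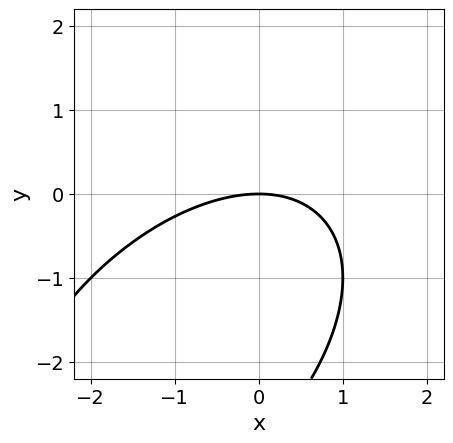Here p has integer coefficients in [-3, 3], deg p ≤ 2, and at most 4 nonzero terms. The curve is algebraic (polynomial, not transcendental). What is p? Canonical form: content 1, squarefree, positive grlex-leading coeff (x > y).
x^2 - x*y + y^2 + 3*y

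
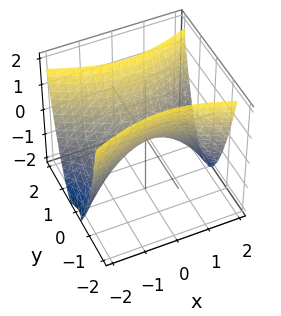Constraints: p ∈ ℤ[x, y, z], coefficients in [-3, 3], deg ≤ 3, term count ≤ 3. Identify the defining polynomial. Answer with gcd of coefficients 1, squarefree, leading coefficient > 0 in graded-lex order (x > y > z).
x^2 - 3*y^2 + 2*z

1. deg p = 2.
2. Symmetries: it's symmetric under y → −y, forcing even powers of y; the x ↦ −x reflection is a symmetry, so x appears only in even powers.
3. Against the integer gridlines: it meets the z-axis at z = 0 (among the integer gridlines); one y-axis crossing is at y = 0; it crosses the x-axis at the gridline x = 0.
4. Together with the visible shape, these determine p as stated.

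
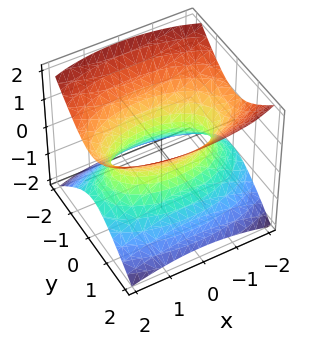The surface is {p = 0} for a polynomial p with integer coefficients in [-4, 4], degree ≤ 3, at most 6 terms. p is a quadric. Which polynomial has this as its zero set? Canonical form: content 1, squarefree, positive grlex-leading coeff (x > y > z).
x^2 + 3*y^2 - 3*z^2 - 2

Degree: one connected sheet with a waist; a quadric, so deg p = 2.
Symmetries: it's symmetric under x → −x, forcing even powers of x; mirror symmetry y ↦ −y ⇒ only even powers of y; it's symmetric under z → −z, forcing even powers of z.
From the visible intercepts: no z-intercept at any integer in the box.
The integer polynomial consistent with all of this is the stated p.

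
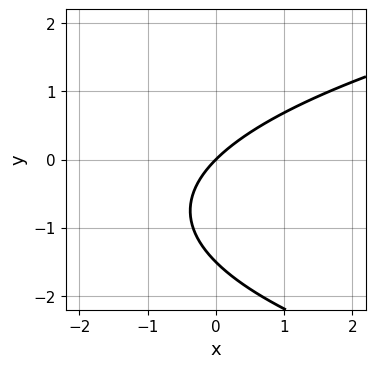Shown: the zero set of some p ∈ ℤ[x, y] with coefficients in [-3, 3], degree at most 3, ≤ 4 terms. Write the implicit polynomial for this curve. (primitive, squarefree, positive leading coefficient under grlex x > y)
2*y^2 - 3*x + 3*y

deg p = 2. The shape is more complex than any degree-1 curve.
Reading off the gridlines: it meets the x-axis at x = 0 (among the integer gridlines); one y-axis crossing is at y = 0.
These observations pin down the coefficients.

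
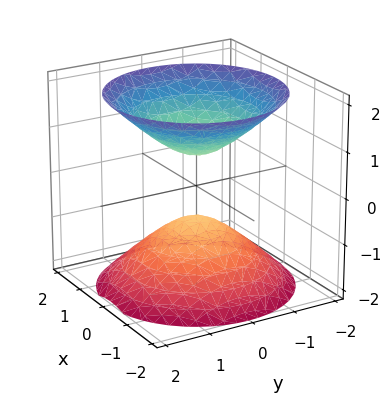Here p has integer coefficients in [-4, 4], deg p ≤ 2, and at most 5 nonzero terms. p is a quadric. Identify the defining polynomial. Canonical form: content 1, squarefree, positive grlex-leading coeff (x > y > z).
I count 2 distinct pieces. Treating them together as one polynomial.
deg p = 2. Two separate bowl-shaped sheets opening away from each other; a quadric.
Symmetries: rotational symmetry about the z-axis ⇒ p depends on x, y only through x² + y²; it's symmetric under z → −z, forcing even powers of z.
Observable constraints: it misses every integer gridline on the y-axis; a circular section at z = -2 has radius between 1 and 2.
Putting this together gives p.

2*x^2 + 2*y^2 - 2*z^2 + 1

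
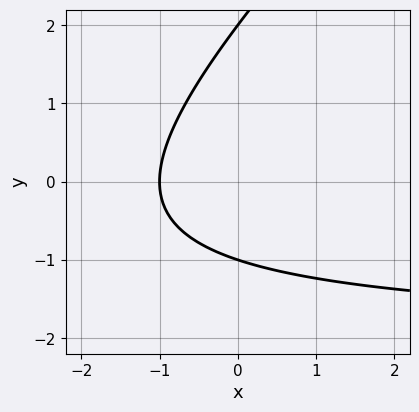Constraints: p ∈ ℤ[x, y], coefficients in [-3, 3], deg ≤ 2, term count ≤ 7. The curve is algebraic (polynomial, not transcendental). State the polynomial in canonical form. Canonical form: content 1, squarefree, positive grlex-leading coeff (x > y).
x*y - y^2 + 2*x + y + 2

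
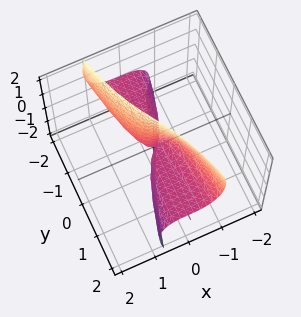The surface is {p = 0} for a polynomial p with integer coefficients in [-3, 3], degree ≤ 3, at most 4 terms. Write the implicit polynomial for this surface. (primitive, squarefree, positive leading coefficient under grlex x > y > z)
3*x^3 + 2*x*z^2 - x*z + 2*y*z

1. deg p = 3.
2. Reading off the gridlines: it meets the x-axis at x = 0 (among the integer gridlines); the visible z-axis segment lies entirely on the surface.
3. Fitting integer coefficients to these (and the overall shape) gives p.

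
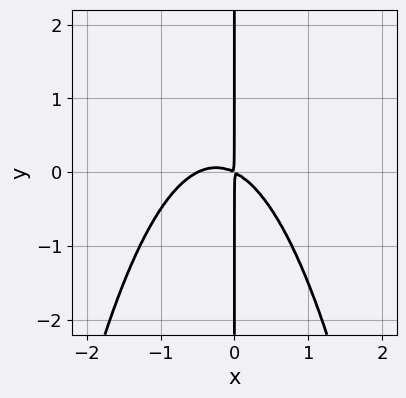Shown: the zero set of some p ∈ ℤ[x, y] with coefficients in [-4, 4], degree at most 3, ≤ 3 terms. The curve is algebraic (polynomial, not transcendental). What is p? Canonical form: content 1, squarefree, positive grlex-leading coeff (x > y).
2*x^3 + x^2 + 2*x*y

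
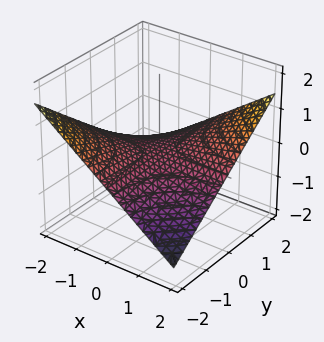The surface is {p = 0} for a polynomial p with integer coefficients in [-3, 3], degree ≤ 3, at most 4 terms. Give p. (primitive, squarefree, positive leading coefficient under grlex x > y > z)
First, the degree is 2 — a saddle surface; a quadric.
Next, against the integer gridlines: it meets the z-axis at z = 0 (among the integer gridlines); the visible x-axis segment lies entirely on the surface.
Finally, fitting integer coefficients to these (and the overall shape) gives p.

x*y - 3*z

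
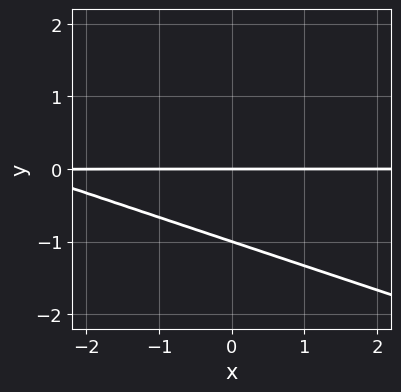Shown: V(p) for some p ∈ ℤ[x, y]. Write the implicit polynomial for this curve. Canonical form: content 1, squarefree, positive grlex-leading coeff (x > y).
x*y + 3*y^2 + 3*y

The degree is 2 — the shape is more complex than any degree-1 curve.
From the axis intercepts and sections: every point of the x-axis in the box is on the curve; among the integer gridlines, it crosses the y-axis at y ∈ {-1, 0}.
Putting this together gives p.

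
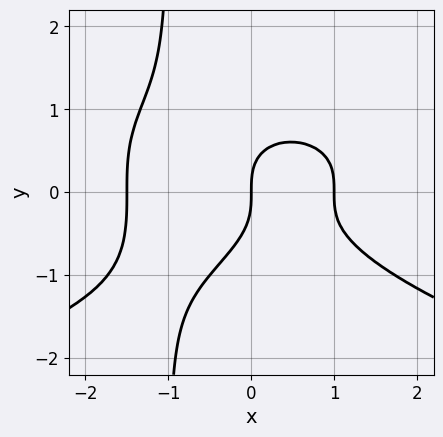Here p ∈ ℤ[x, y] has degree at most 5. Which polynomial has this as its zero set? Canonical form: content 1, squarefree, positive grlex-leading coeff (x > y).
1. The degree is 4 — the shape is more complex than any degree-3 curve.
2. Against the integer gridlines: the x-axis gridline crossings are at x ∈ {0, 1}; one y-axis crossing is at y = 0.
3. Assembling these constraints gives the stated polynomial.

3*x*y^3 + 2*x^3 + 3*y^3 + x^2 - 3*x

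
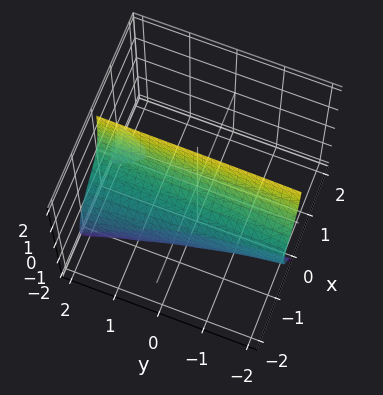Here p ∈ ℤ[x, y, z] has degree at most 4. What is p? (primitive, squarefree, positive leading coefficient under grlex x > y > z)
2*x^3 + x*y*z + 2*x*z^2 + 3*x*z + 1

First, I count 2 distinct pieces. They look like related sheets of one shape, so recover p as a whole.
Next, deg p = 3. A generic line meets the surface in up to 3 points.
Then, from the visible intercepts: the surface avoids every integer z-axis point in the box; the surface avoids every integer y-axis point in the box.
Finally, together with the visible shape, these determine p as stated.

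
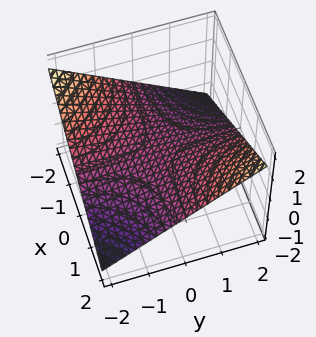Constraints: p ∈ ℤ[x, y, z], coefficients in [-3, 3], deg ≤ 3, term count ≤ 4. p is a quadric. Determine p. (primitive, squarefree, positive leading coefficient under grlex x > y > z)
x*y - 3*z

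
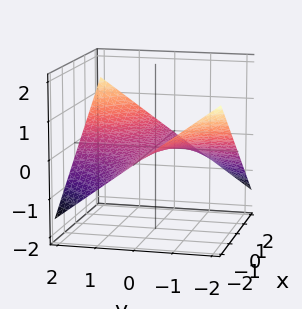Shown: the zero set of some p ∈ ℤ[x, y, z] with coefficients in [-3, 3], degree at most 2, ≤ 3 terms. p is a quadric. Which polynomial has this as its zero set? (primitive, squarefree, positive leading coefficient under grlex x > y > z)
x*y - 3*z

First, deg p = 2.
Next, checking where it meets the axes: the visible x-axis segment lies entirely on the surface; it crosses the z-axis at the gridline z = 0; the visible y-axis segment lies entirely on the surface.
Finally, together with the visible shape, these determine p as stated.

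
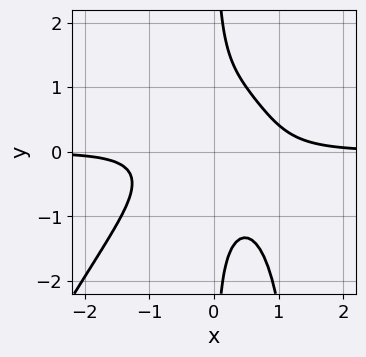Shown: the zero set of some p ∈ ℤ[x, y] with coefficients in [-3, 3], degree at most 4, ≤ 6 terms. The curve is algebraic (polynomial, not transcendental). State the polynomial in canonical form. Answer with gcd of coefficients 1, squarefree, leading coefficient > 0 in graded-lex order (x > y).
2*x^3*y - x^2*y^2 + 2*x*y^2 - 1

1. deg p = 4. The shape is more complex than any degree-3 curve.
2. Checking where it meets the axes: it misses every integer gridline on the x-axis; no y-intercept at any integer in the box.
3. Together with the visible shape, these determine p as stated.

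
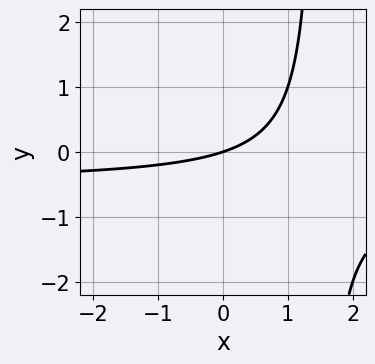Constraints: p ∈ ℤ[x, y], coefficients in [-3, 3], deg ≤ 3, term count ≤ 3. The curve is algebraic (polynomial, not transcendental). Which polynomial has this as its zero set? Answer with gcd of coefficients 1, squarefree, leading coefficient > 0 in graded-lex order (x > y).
2*x*y + x - 3*y

(a) The degree is 2 — the shape is more complex than any degree-1 curve.
(b) Observable constraints: one x-axis crossing is at x = 0; one y-axis crossing is at y = 0.
(c) These observations pin down the coefficients.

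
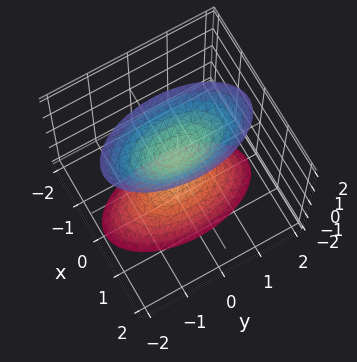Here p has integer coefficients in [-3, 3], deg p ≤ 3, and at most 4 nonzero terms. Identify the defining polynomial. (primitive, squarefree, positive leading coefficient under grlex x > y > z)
3*x^2 + y^2 - z^2 + 1

1. There are 2 components. Treating them together as one polynomial.
2. Degree: two sheets facing apart; a quadric, so deg p = 2.
3. Symmetries: mirror symmetry z ↦ −z ⇒ only even powers of z; mirror symmetry x ↦ −x ⇒ only even powers of x; the y ↦ −y reflection is a symmetry, so y appears only in even powers.
4. Observable constraints: no x-intercept at any integer in the box; the z-axis gridline crossings are at z ∈ {-1, 1}; the surface avoids every integer y-axis point in the box.
5. Assembling these constraints gives the stated polynomial.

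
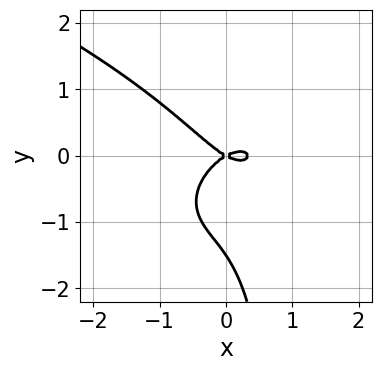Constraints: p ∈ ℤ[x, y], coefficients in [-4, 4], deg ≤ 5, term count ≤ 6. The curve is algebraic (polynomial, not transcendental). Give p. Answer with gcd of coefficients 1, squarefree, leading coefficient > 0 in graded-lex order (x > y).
2*x*y^3 - 3*x^3 - 2*y^3 + x^2 - 3*y^2

(a) Degree: no degree-3 curve has this shape, so deg p = 4.
(b) Against the integer gridlines: it meets the x-axis at x = 0 (among the integer gridlines); it crosses the y-axis at the gridline y = 0.
(c) Together with the visible shape, these determine p as stated.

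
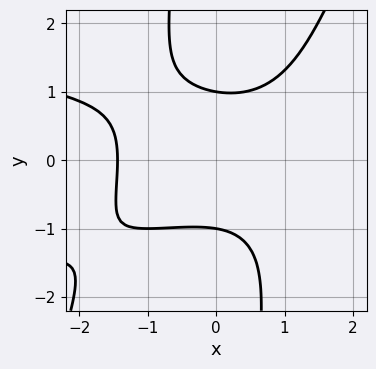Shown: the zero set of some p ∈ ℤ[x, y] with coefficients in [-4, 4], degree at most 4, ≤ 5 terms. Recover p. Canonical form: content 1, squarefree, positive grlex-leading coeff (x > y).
2*x^2*y^2 - x*y^3 + x^3 - 3*y^2 + 3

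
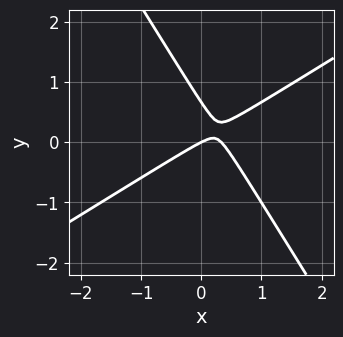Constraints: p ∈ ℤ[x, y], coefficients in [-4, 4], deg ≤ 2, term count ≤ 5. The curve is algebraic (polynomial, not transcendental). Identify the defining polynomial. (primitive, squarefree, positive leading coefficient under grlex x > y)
3*x^2 - 3*x*y - 3*y^2 - x + 2*y

Degree: a generic line meets the curve in up to 2 points, so deg p = 2.
Observable constraints: it meets the y-axis at y = 0 (among the integer gridlines); it crosses the x-axis at the gridline x = 0.
Solving for integer coefficients yields p as stated.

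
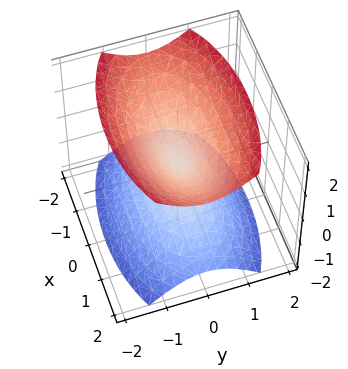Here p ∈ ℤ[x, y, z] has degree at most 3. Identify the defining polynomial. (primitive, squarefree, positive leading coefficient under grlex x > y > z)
x^2 + 3*y^2 - 2*z^2

The picture has 2 separate pieces. They look like related sheets of one shape, so recover p as a whole.
deg p = 2. Two nappes meeting at a single point; a quadric.
Symmetries: mirror symmetry x ↦ −x ⇒ only even powers of x; mirror symmetry y ↦ −y ⇒ only even powers of y; it's symmetric under z → −z, forcing even powers of z.
From the visible intercepts: one x-axis crossing is at x = 0; it crosses the y-axis at the gridline y = 0.
Matching integer coefficients to the picture gives p.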